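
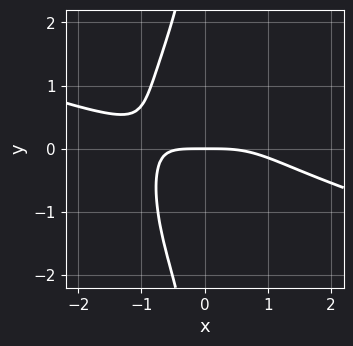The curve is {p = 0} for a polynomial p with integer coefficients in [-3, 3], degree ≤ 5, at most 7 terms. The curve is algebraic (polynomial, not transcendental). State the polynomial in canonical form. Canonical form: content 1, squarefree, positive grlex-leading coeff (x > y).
1. deg p = 4. The shape is more complex than any degree-3 curve.
2. From the axis intercepts and sections: it crosses the y-axis at the gridline y = 0; it meets the x-axis at x = 0 (among the integer gridlines).
3. Fitting integer coefficients to these (and the overall shape) gives p.

x^4 + 3*x^3*y + x*y^3 + x*y + 3*y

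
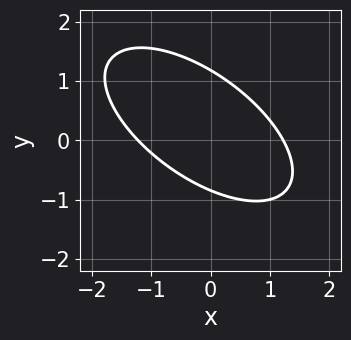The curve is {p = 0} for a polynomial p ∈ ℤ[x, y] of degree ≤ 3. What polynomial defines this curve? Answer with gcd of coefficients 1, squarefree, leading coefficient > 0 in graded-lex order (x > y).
2*x^2 + 3*x*y + 3*y^2 - y - 3

First, deg p = 2.
Finally, putting this together gives p.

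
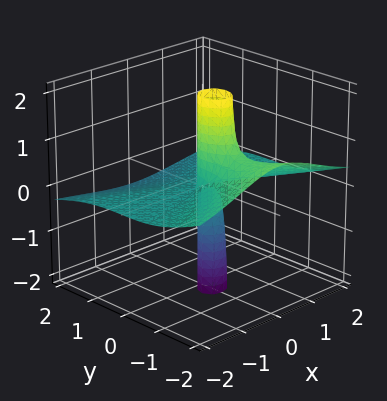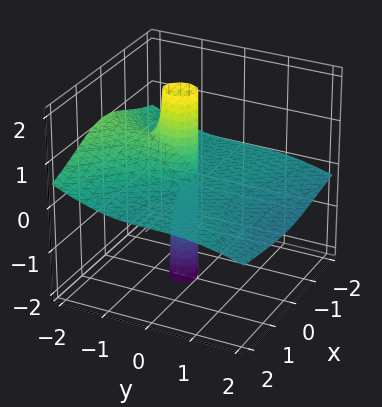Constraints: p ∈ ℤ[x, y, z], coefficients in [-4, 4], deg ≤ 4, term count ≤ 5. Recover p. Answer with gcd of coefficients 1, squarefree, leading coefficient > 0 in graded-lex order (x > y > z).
3*x^2*z + y^3 + 3*y^2*z + 2*y*z

(a) I count 2 distinct pieces. They look like related sheets of one shape, so recover p as a whole.
(b) deg p = 3. No degree-2 surface has this shape.
(c) Checking where it meets the axes: the visible x-axis segment lies entirely on the surface; it meets the y-axis at y = 0 (among the integer gridlines).
(d) The integer polynomial consistent with all of this is the stated p. Check: (0, 0, -2) on the z-axis lies on the surface, and p(0, 0, -2) = 0. ✓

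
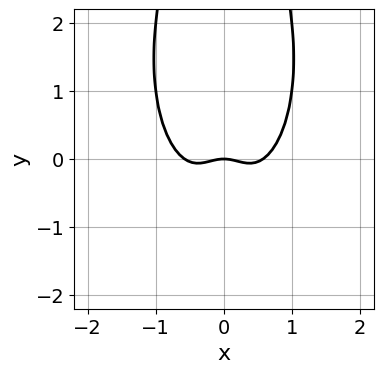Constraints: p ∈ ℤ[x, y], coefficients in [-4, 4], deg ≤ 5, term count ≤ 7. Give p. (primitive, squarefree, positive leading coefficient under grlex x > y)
3*x^4 + x^2*y^2 - 2*x^2*y - x^2 - y

1. Degree: a generic line meets the curve in up to 4 points, so deg p = 4.
2. Symmetries: it's symmetric under x → −x, forcing even powers of x.
3. Reading off the gridlines: it meets the x-axis at x = 0 (among the integer gridlines); it meets the y-axis at y = 0 (among the integer gridlines).
4. These observations pin down the coefficients.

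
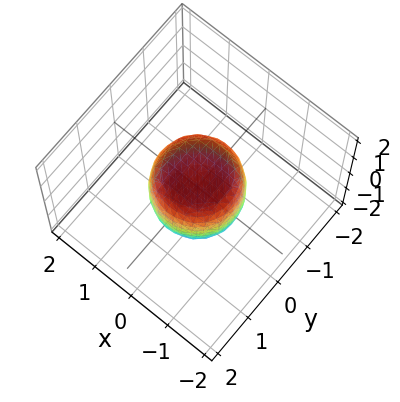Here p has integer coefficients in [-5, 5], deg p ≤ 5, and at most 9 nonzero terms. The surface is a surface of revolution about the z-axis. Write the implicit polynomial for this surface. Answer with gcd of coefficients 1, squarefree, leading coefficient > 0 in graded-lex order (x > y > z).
(a) deg p = 4. No degree-3 surface has this shape.
(b) Symmetry: the z-axis is an axis of rotation, so x and y enter only as x² + y².
(c) From the axis intercepts and sections: among the integer gridlines, it crosses the z-axis at z ∈ {-1, 1}; among the integer gridlines, it crosses the x-axis at x ∈ {-1, 1}.
(d) Solving for integer coefficients yields p as stated. Check: (0, 1, 0) on the y-axis lies on the surface, and p(0, 1, 0) = 0. ✓

2*x^4 + 4*x^2*y^2 + 2*y^4 - x^2 - y^2 + z^2 - 1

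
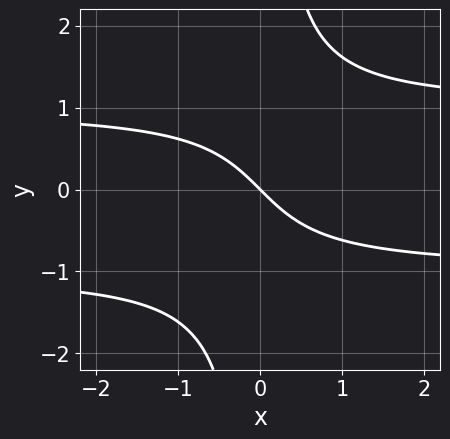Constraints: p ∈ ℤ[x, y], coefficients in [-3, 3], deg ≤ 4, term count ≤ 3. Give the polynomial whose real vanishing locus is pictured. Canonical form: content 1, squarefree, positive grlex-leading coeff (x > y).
First, the degree is 3 — the shape is more complex than any degree-2 curve.
Then, reading off the gridlines: it meets the y-axis at y = 0 (among the integer gridlines); it meets the x-axis at x = 0 (among the integer gridlines).
Finally, putting this together gives p.

x*y^2 - x - y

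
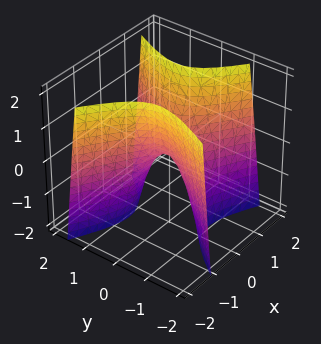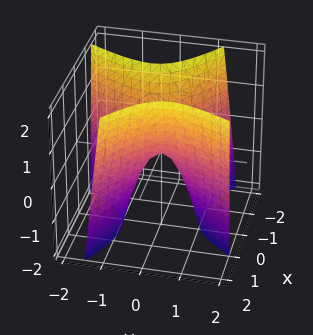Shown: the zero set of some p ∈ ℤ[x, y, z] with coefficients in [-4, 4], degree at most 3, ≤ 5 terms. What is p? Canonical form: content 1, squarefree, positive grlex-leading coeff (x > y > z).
(a) deg p = 2.
(b) From the axis intercepts and sections: it meets the y-axis at y = 0 (among the integer gridlines); it crosses the x-axis at the gridline x = 0; one z-axis crossing is at z = 0.
(c) Putting this together gives p.

2*x^2 + 2*x*y - 2*y^2 - z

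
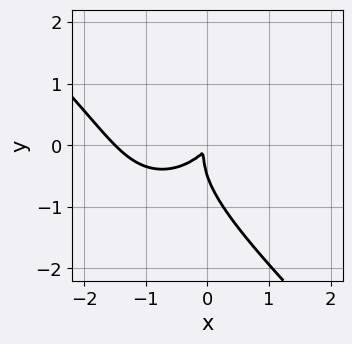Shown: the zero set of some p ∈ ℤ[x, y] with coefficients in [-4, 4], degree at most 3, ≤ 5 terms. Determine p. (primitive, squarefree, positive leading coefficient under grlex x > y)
1. The degree is 3 — a generic line meets the curve in up to 3 points.
2. Putting this together gives p.

2*x^3 + 2*y^3 + 3*x^2 - 3*x*y + y^2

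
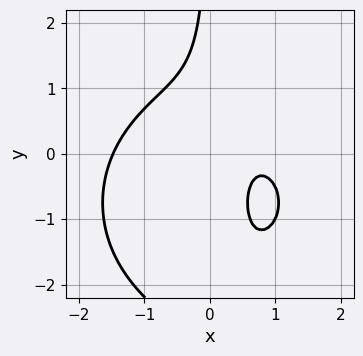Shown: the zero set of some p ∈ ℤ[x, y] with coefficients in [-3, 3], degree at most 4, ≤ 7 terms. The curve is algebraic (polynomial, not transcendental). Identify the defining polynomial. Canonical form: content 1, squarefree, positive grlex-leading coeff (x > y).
First, degree: no degree-2 curve has this shape, so deg p = 3.
Next, checking where it meets the axes: no y-intercept at any integer in the box.
Finally, matching integer coefficients to the picture gives p.

2*x^3 + 2*x*y^2 + 3*x*y - 3*x + 2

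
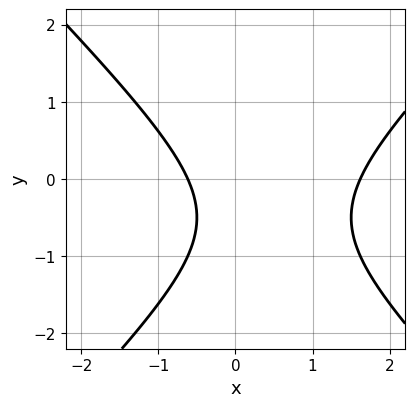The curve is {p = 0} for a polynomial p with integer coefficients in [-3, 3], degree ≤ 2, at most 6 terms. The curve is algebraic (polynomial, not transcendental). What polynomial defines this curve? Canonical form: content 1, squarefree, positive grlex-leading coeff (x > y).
1. deg p = 2. No degree-1 curve has this shape.
2. Observable constraints: no y-intercept at any integer in the box.
3. Together with the visible shape, these determine p as stated.

x^2 - y^2 - x - y - 1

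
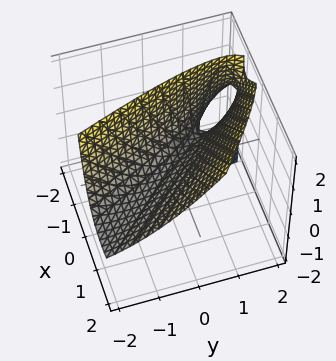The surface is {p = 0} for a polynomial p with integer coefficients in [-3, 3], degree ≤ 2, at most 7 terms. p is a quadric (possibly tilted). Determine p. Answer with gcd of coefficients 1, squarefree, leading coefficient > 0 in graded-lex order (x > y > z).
(a) The degree is 2 — no degree-1 surface has this shape.
(b) Reading off the gridlines: it crosses the y-axis at the gridline y = 0; one z-axis crossing is at z = 0; one x-axis crossing is at x = 0.
(c) Solving for integer coefficients yields p as stated.

2*x^2 + 3*x*y - 2*x*z + y^2 - 2*z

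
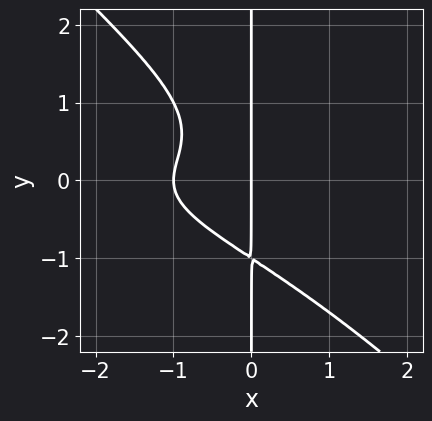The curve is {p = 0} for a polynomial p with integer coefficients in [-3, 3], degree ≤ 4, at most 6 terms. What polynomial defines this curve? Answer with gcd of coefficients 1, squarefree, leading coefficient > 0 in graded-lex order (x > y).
x^2*y^2 + x*y^3 + x^2 + x

deg p = 4. No degree-3 curve has this shape.
Checking where it meets the axes: among the integer gridlines, it crosses the x-axis at x ∈ {-1, 0}; the visible y-axis segment lies entirely on the curve.
These observations pin down the coefficients.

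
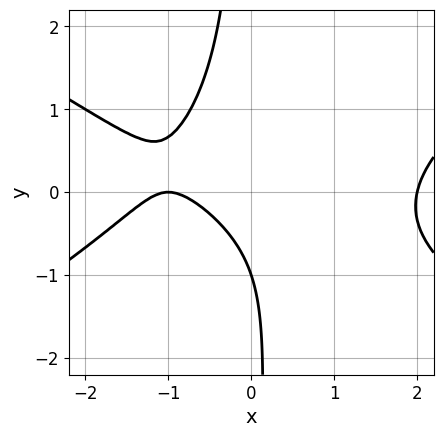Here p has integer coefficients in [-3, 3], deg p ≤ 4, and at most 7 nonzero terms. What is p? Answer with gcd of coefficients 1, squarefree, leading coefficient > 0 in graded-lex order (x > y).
x^3 - 3*x*y^2 - 3*x - 2*y - 2

(a) Degree: no degree-2 curve has this shape, so deg p = 3.
(b) From the axis intercepts and sections: it crosses the y-axis at the gridline y = -1; the x-axis gridline crossings are at x ∈ {-1, 2}.
(c) Putting this together gives p.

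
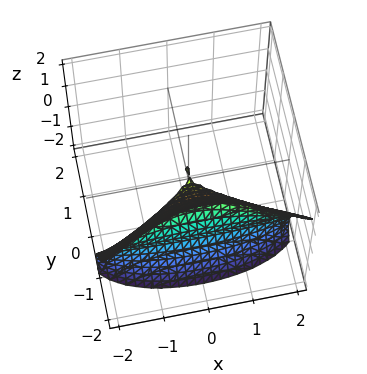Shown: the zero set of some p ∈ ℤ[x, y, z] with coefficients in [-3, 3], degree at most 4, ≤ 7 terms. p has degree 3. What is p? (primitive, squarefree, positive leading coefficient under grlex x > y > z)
2*x^2*z + 3*y^3 + 2*x^2 - y^2 + 3*z^2

(a) Degree: a generic line meets the surface in up to 3 points, so deg p = 3.
(b) From the axis intercepts and sections: one x-axis crossing is at x = 0; it crosses the y-axis at the gridline y = 0.
(c) Matching integer coefficients to the picture gives p.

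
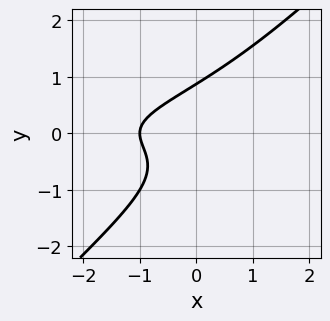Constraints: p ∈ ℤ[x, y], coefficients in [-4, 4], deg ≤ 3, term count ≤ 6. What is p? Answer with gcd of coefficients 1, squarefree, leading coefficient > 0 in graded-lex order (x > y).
3*x*y^2 - 3*y^3 + 2*x + 2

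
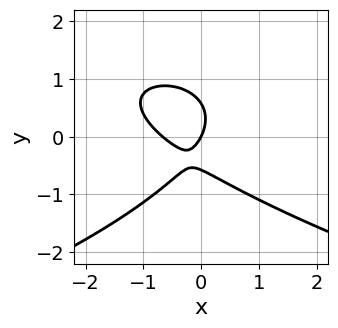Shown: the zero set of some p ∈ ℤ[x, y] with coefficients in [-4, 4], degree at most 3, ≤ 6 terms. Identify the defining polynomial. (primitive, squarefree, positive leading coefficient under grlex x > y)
3*y^3 + 3*x^2 + 2*x*y + 2*x - y

(a) deg p = 3.
(b) From the visible intercepts: one x-axis crossing is at x = 0; one y-axis crossing is at y = 0.
(c) These observations pin down the coefficients.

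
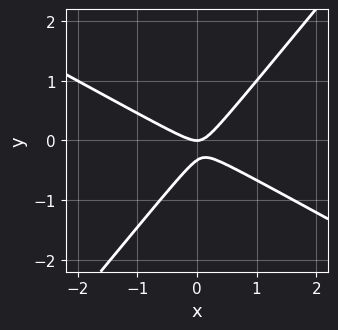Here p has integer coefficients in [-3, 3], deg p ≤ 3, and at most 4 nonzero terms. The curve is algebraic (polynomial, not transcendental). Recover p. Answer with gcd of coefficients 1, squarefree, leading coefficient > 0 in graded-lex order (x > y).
2*x^2 + 2*x*y - 3*y^2 - y

1. Degree: no degree-1 curve has this shape, so deg p = 2.
2. Reading off the gridlines: it meets the y-axis at y = 0 (among the integer gridlines); it crosses the x-axis at the gridline x = 0.
3. Solving for integer coefficients yields p as stated.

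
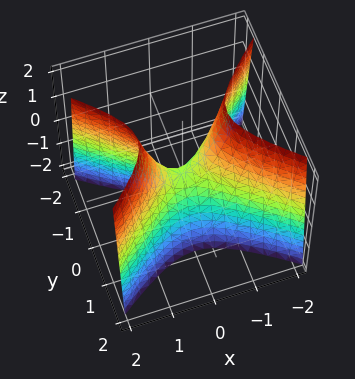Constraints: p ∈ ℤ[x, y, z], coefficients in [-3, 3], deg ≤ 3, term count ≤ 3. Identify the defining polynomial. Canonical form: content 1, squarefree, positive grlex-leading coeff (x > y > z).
2*x^2 - 3*y^2 - z

(a) The degree is 2 — a saddle surface; a quadric.
(b) Symmetries: mirror symmetry x ↦ −x ⇒ only even powers of x; mirror symmetry y ↦ −y ⇒ only even powers of y.
(c) Checking where it meets the axes: it crosses the x-axis at the gridline x = 0; it crosses the z-axis at the gridline z = 0; it crosses the y-axis at the gridline y = 0.
(d) These observations pin down the coefficients.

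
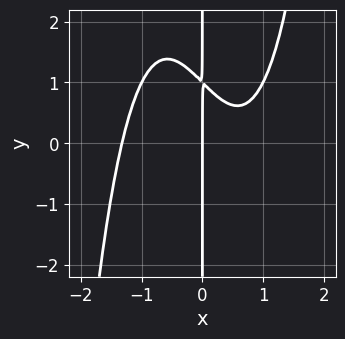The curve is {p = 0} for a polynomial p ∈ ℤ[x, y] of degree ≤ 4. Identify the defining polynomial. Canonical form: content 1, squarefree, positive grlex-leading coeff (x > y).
x^4 - x^2 - x*y + x

1. The degree is 4 — a generic line meets the curve in up to 4 points.
2. From the axis intercepts and sections: every point of the y-axis in the box is on the curve; it meets the x-axis at x = 0 (among the integer gridlines).
3. Solving for integer coefficients yields p as stated.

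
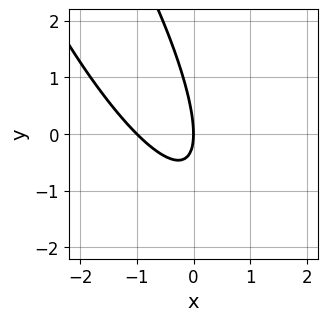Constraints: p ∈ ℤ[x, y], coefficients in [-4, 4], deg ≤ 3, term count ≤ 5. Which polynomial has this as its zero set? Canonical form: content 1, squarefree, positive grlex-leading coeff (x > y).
3*x^2 + 3*x*y + y^2 + 3*x

(a) deg p = 2. No degree-1 curve has this shape.
(b) From the visible intercepts: the x-axis gridline crossings are at x ∈ {-1, 0}; it meets the y-axis at y = 0 (among the integer gridlines).
(c) Solving for integer coefficients yields p as stated.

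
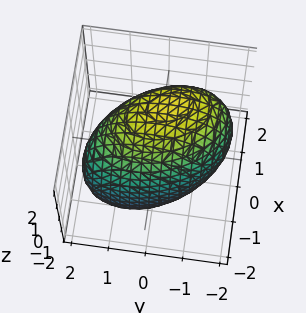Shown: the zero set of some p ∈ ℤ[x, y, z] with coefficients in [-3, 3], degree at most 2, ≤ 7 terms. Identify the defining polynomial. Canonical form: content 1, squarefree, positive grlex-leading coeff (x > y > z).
Degree: a generic line meets the surface in up to 2 points, so deg p = 2.
Putting this together gives p.

2*x^2 + x*y - x*z + y^2 + z^2 - 3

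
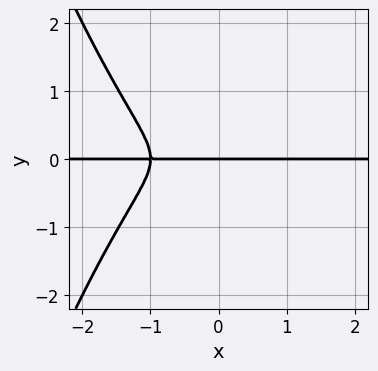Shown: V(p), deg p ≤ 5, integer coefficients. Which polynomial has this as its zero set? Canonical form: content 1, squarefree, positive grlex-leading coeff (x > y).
(a) Degree: a generic line meets the curve in up to 4 points, so deg p = 4.
(b) From the axis intercepts and sections: one y-axis crossing is at y = 0; every point of the x-axis in the box is on the curve.
(c) The integer polynomial consistent with all of this is the stated p.

x^3*y + x^2*y + y^3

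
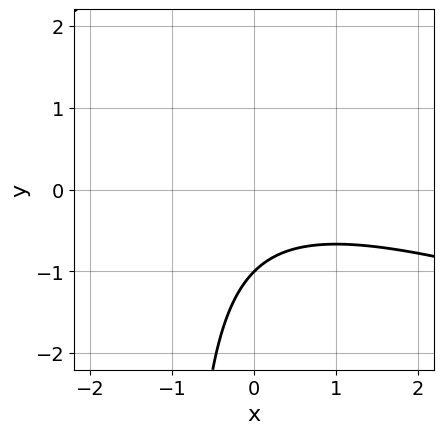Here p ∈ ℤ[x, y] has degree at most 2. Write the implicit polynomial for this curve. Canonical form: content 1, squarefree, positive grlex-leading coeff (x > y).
Degree: a generic line meets the curve in up to 2 points, so deg p = 2.
Reading off the gridlines: it crosses the y-axis at the gridline y = -1; no x-intercept at any integer in the box.
These observations pin down the coefficients.

x^2 + 3*x*y + 3*y + 3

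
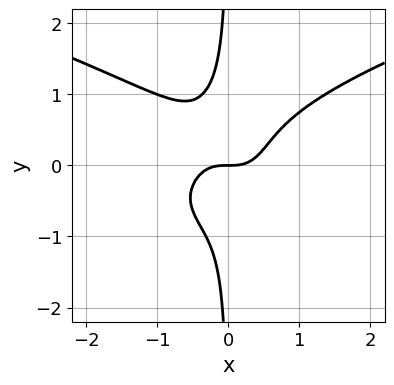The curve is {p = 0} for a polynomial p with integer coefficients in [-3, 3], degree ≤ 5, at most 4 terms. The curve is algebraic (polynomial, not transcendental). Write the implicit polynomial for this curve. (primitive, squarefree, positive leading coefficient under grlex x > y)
3*x*y^3 - 2*x^3 + y

(a) deg p = 4. A generic line meets the curve in up to 4 points.
(b) Reading off the gridlines: it meets the y-axis at y = 0 (among the integer gridlines); it crosses the x-axis at the gridline x = 0.
(c) Together with the visible shape, these determine p as stated.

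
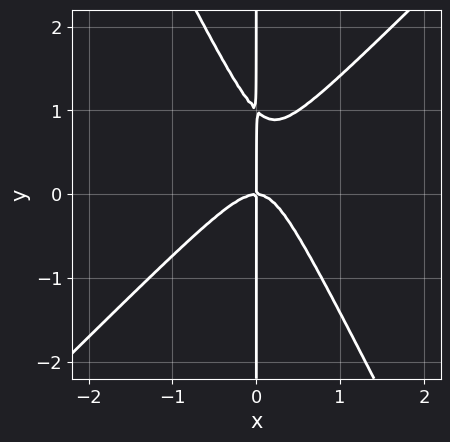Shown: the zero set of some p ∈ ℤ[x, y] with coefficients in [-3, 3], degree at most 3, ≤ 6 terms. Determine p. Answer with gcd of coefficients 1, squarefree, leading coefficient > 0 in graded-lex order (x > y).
1. Degree: the shape is more complex than any degree-2 curve, so deg p = 3.
2. Checking where it meets the axes: it meets the x-axis at x = 0 (among the integer gridlines); the visible y-axis segment lies entirely on the curve.
3. Putting this together gives p.

2*x^3 - x^2*y - x*y^2 + x*y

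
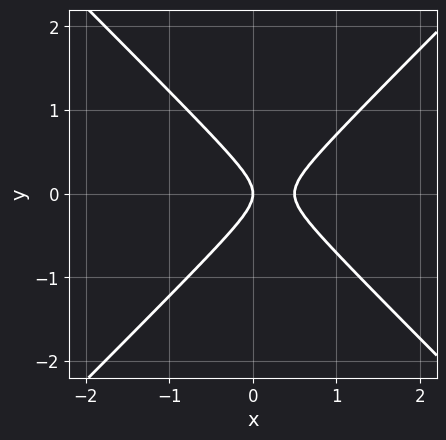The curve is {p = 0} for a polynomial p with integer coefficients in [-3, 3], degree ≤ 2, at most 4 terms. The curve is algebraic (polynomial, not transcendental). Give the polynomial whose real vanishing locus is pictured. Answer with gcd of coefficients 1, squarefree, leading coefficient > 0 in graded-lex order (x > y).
2*x^2 - 2*y^2 - x

First, deg p = 2. The shape is more complex than any degree-1 curve.
Next, symmetries: mirror symmetry y ↦ −y ⇒ only even powers of y.
Then, from the axis intercepts and sections: it meets the x-axis at x = 0 (among the integer gridlines); one y-axis crossing is at y = 0.
Finally, matching integer coefficients to the picture gives p.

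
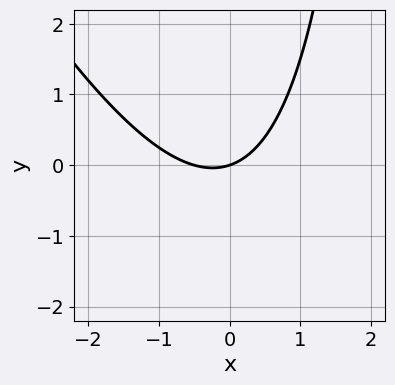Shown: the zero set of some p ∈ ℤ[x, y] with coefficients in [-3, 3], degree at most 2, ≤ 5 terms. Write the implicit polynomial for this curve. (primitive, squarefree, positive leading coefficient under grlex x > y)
2*x^2 + x*y + x - 3*y

Degree: a generic line meets the curve in up to 2 points, so deg p = 2.
From the axis intercepts and sections: one y-axis crossing is at y = 0; it meets the x-axis at x = 0 (among the integer gridlines).
Solving for integer coefficients yields p as stated.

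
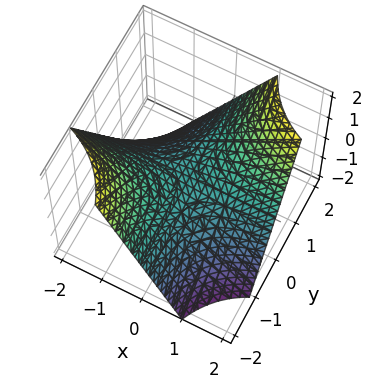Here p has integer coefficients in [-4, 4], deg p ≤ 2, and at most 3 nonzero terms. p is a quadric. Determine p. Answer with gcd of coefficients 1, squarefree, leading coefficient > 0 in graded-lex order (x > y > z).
x*y - z

First, the degree is 2 — a saddle surface; a quadric.
Then, against the integer gridlines: every point of the y-axis in the box is on the surface; it crosses the z-axis at the gridline z = 0; every point of the x-axis in the box is on the surface.
Finally, solving for integer coefficients yields p as stated.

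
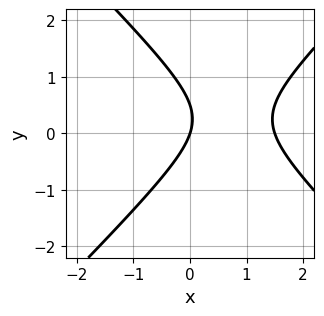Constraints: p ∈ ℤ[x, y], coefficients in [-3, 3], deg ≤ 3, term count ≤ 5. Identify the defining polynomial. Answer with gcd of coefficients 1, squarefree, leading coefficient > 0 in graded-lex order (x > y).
2*x^2 - 2*y^2 - 3*x + y

First, deg p = 2. The shape is more complex than any degree-1 curve.
Next, reading off the gridlines: it meets the y-axis at y = 0 (among the integer gridlines); one x-axis crossing is at x = 0.
Finally, assembling these constraints gives the stated polynomial.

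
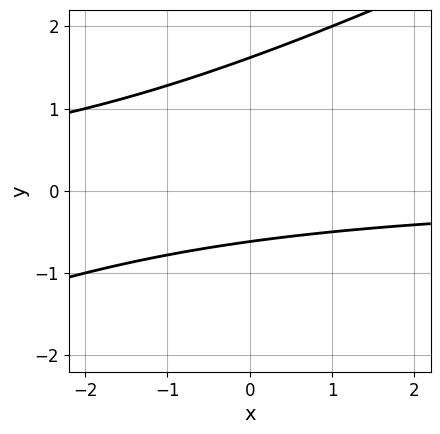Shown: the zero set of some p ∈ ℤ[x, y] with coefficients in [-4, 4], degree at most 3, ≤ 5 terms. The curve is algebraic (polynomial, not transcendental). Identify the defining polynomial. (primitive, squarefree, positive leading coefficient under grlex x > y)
x*y - 2*y^2 + 2*y + 2

First, the degree is 2 — no degree-1 curve has this shape.
Then, from the axis intercepts and sections: the curve avoids every integer x-axis point in the box.
Finally, the integer polynomial consistent with all of this is the stated p.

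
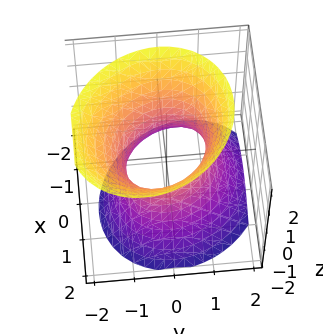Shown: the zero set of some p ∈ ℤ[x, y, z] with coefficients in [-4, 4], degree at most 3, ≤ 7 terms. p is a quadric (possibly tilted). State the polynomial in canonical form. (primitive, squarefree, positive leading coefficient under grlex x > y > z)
(a) The degree is 2 — the shape is more complex than any degree-1 surface.
(b) From the visible intercepts: among the integer gridlines, it crosses the y-axis at y ∈ {-1, 1}; the x-axis gridline crossings are at x ∈ {-1, 1}.
(c) The integer polynomial consistent with all of this is the stated p.

3*x^2 + x*y + 3*y^2 + y*z - 2*z^2 - 3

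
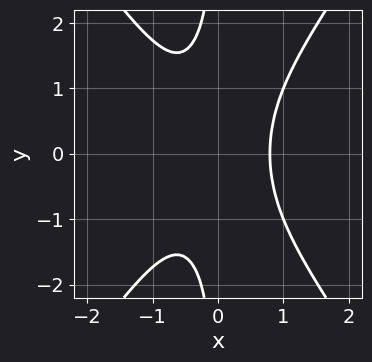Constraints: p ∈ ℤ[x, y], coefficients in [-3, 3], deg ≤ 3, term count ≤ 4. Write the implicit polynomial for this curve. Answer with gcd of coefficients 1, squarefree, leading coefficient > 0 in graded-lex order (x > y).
2*x^3 - x*y^2 - 1

(a) deg p = 3. No degree-2 curve has this shape.
(b) Symmetries: it's symmetric under y → −y, forcing even powers of y.
(c) From the axis intercepts and sections: it misses every integer gridline on the y-axis.
(d) Putting this together gives p.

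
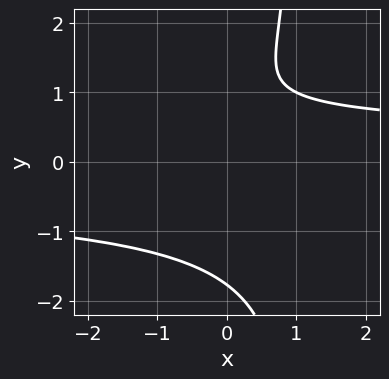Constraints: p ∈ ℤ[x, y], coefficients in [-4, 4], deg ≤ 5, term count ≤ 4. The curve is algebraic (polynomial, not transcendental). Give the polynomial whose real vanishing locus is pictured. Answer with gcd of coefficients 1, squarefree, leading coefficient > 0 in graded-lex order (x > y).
deg p = 4. No degree-3 curve has this shape.
Checking where it meets the axes: the curve avoids every integer x-axis point in the box.
Matching integer coefficients to the picture gives p.

x*y^3 - y^3 + 2*y - 2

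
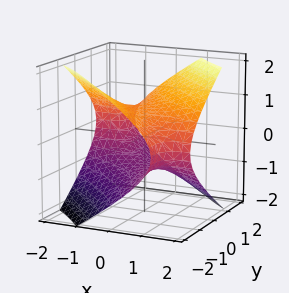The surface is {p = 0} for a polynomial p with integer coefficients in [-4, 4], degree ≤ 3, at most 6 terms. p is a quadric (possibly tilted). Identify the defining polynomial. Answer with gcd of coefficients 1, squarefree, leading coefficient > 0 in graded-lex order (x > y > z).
(a) deg p = 2. No degree-1 surface has this shape.
(b) Reading off the gridlines: no x-intercept at any integer in the box; the surface avoids every integer y-axis point in the box.
(c) Assembling these constraints gives the stated polynomial.

x^2 + 3*x*y + y^2 - 3*z^2 + 2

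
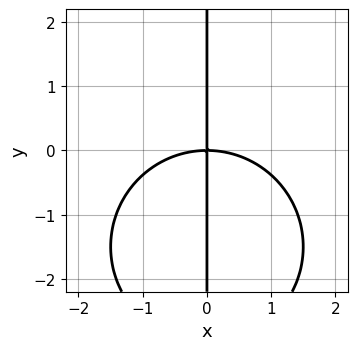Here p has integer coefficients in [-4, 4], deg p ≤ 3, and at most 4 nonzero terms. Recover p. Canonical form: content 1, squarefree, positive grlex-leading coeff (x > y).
First, the degree is 3 — a generic line meets the curve in up to 3 points.
Next, from the visible intercepts: the visible y-axis segment lies entirely on the curve; one x-axis crossing is at x = 0.
Finally, assembling these constraints gives the stated polynomial.

x^3 + x*y^2 + 3*x*y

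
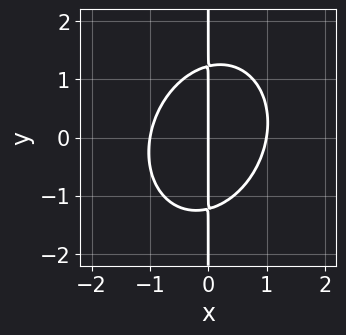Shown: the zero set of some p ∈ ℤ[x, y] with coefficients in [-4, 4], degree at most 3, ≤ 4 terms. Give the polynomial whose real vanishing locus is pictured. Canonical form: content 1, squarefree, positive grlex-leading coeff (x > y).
3*x^3 - x^2*y + 2*x*y^2 - 3*x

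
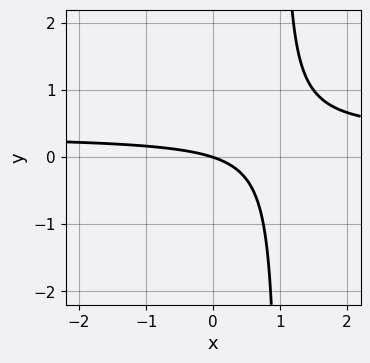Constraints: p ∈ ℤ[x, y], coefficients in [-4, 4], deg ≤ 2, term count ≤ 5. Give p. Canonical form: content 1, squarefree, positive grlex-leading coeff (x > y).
Degree: a generic line meets the curve in up to 2 points, so deg p = 2.
Reading off the gridlines: it crosses the y-axis at the gridline y = 0; it crosses the x-axis at the gridline x = 0.
Fitting integer coefficients to these (and the overall shape) gives p.

3*x*y - x - 3*y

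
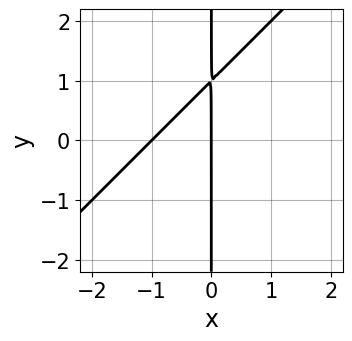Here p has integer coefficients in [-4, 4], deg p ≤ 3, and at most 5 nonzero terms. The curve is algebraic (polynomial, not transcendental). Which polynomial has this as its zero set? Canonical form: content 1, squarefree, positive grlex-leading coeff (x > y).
x^2 - x*y + x

(a) The degree is 2 — the shape is more complex than any degree-1 curve.
(b) Reading off the gridlines: among the integer gridlines, it crosses the x-axis at x ∈ {-1, 0}; the visible y-axis segment lies entirely on the curve.
(c) Matching integer coefficients to the picture gives p.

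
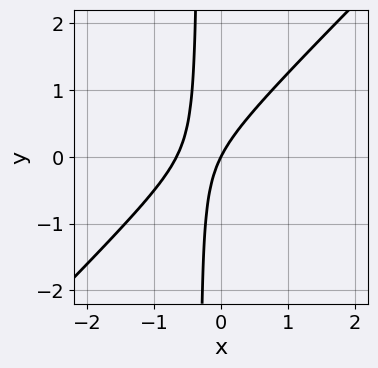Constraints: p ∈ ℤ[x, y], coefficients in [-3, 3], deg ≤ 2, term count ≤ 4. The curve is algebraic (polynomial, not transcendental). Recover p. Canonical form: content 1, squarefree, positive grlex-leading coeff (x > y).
3*x^2 - 3*x*y + 2*x - y

Degree: no degree-1 curve has this shape, so deg p = 2.
Observable constraints: one y-axis crossing is at y = 0; one x-axis crossing is at x = 0.
These observations pin down the coefficients.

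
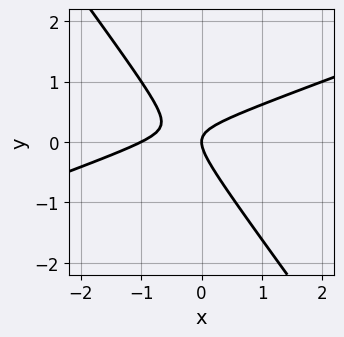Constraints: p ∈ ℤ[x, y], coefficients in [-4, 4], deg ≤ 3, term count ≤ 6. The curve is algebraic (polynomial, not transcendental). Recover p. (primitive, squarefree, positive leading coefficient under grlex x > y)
1. deg p = 2. The shape is more complex than any degree-1 curve.
2. From the visible intercepts: among the integer gridlines, it crosses the x-axis at x ∈ {-1, 0}; it meets the y-axis at y = 0 (among the integer gridlines).
3. These observations pin down the coefficients.

x^2 - 2*x*y - 2*y^2 + x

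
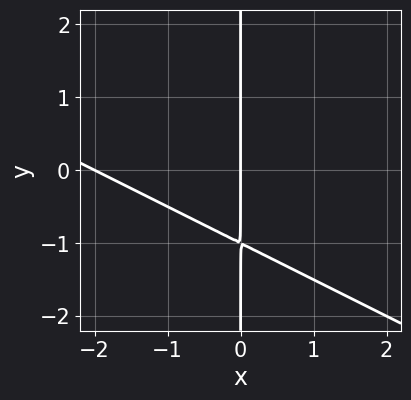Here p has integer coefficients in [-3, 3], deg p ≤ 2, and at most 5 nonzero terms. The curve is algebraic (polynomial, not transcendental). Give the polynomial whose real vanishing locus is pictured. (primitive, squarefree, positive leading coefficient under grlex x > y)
x^2 + 2*x*y + 2*x

(a) Degree: no degree-1 curve has this shape, so deg p = 2.
(b) Checking where it meets the axes: every point of the y-axis in the box is on the curve; the x-axis gridline crossings are at x ∈ {-2, 0}.
(c) Putting this together gives p.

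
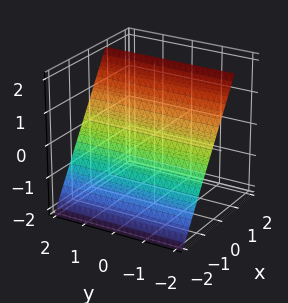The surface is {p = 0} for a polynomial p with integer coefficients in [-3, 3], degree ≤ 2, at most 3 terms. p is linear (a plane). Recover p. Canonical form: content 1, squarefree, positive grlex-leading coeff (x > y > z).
3*x - 2*z + 2

deg p = 1. Every cross-section is a straight line — this is a plane.
From the visible intercepts: it misses every integer gridline on the y-axis; it crosses the z-axis at the gridline z = 1.
Putting this together gives p.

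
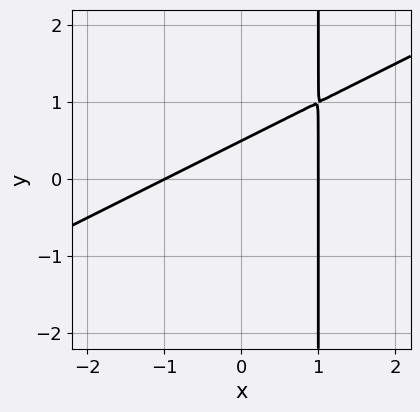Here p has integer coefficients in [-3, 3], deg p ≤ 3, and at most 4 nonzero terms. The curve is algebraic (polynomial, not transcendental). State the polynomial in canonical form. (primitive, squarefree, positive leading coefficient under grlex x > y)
deg p = 2.
Observable constraints: among the integer gridlines, it crosses the x-axis at x ∈ {-1, 1}.
Solving for integer coefficients yields p as stated.

x^2 - 2*x*y + 2*y - 1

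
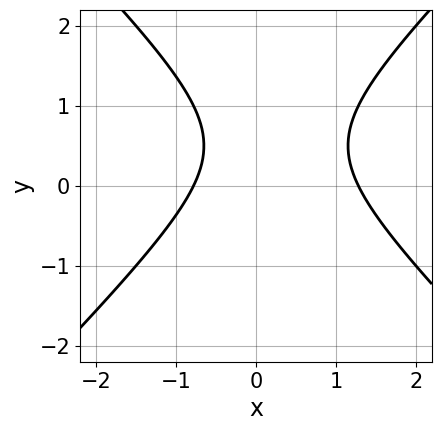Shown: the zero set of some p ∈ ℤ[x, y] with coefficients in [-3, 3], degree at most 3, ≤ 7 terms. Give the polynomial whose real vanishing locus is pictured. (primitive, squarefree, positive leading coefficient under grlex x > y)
2*x^2 - 2*y^2 - x + 2*y - 2

First, degree: no degree-1 curve has this shape, so deg p = 2.
Then, from the axis intercepts and sections: the curve avoids every integer y-axis point in the box.
Finally, solving for integer coefficients yields p as stated.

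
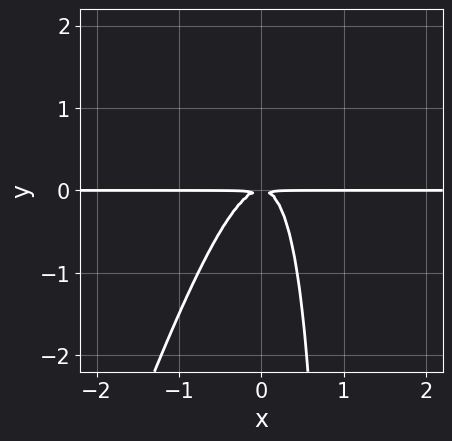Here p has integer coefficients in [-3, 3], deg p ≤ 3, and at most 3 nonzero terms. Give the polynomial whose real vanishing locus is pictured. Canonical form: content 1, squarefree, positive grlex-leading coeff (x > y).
3*x^2*y - x*y^2 + y^2

(a) deg p = 3.
(b) From the axis intercepts and sections: the visible x-axis segment lies entirely on the curve.
(c) Assembling these constraints gives the stated polynomial.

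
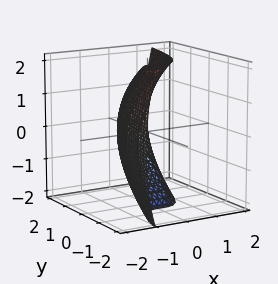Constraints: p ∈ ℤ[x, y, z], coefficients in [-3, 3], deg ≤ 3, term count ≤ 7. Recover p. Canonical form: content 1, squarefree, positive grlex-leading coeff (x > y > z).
deg p = 3. No degree-2 surface has this shape.
From the axis intercepts and sections: it meets the y-axis at y = 1 (among the integer gridlines).
Together with the visible shape, these determine p as stated.

3*x^3 - x^2 - z^2 - 3*y + 3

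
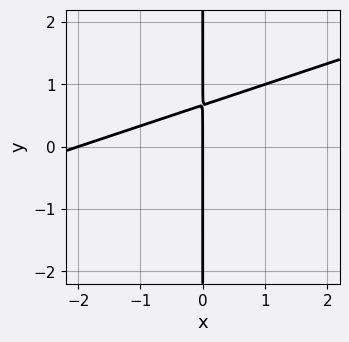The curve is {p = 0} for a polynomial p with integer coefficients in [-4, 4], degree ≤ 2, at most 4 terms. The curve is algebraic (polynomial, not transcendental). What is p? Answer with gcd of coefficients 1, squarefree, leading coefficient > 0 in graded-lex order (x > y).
x^2 - 3*x*y + 2*x

First, deg p = 2. No degree-1 curve has this shape.
Then, against the integer gridlines: every point of the y-axis in the box is on the curve; the x-axis gridline crossings are at x ∈ {-2, 0}.
Finally, the integer polynomial consistent with all of this is the stated p.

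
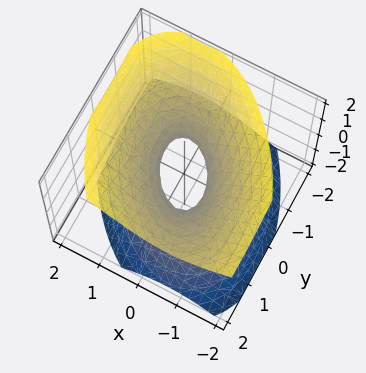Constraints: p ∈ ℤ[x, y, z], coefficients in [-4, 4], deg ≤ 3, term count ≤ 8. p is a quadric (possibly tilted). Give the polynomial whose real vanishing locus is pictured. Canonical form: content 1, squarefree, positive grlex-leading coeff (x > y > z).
Degree: a generic line meets the surface in up to 2 points, so deg p = 2.
From the visible intercepts: it misses every integer gridline on the z-axis.
Fitting integer coefficients to these (and the overall shape) gives p.

3*x^2 + 2*x*y + 2*y^2 - y*z - 3*z^2 - 1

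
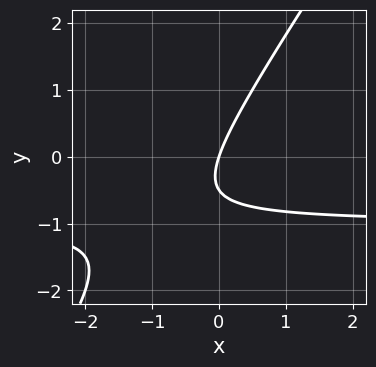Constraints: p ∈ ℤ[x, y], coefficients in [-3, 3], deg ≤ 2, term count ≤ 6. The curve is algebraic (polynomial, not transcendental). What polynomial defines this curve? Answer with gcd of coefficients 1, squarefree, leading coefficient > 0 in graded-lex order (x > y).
3*x*y - 2*y^2 + 3*x - y

1. deg p = 2. A generic line meets the curve in up to 2 points.
2. From the axis intercepts and sections: it meets the x-axis at x = 0 (among the integer gridlines); one y-axis crossing is at y = 0.
3. These observations pin down the coefficients.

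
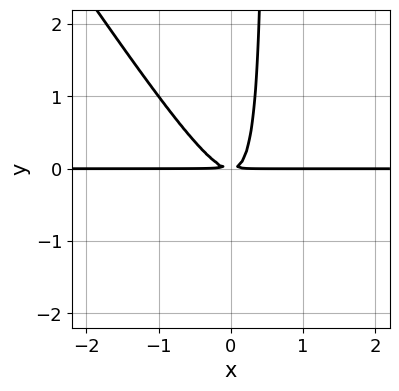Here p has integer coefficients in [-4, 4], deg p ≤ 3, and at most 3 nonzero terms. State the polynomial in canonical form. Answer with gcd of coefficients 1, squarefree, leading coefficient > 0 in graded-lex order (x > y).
(a) Degree: no degree-2 curve has this shape, so deg p = 3.
(b) Observable constraints: every point of the x-axis in the box is on the curve.
(c) Putting this together gives p.

3*x^2*y + 2*x*y^2 - y^2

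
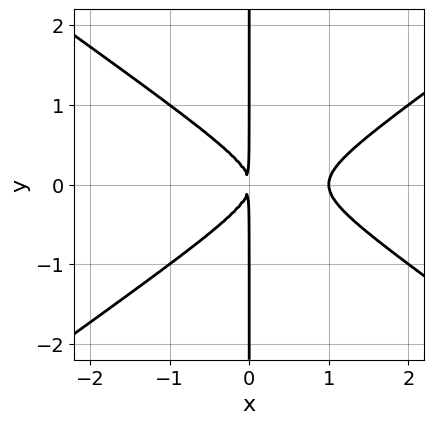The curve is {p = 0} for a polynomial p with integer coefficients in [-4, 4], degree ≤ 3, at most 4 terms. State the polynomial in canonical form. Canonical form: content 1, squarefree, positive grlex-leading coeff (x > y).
x^3 - 2*x*y^2 - x^2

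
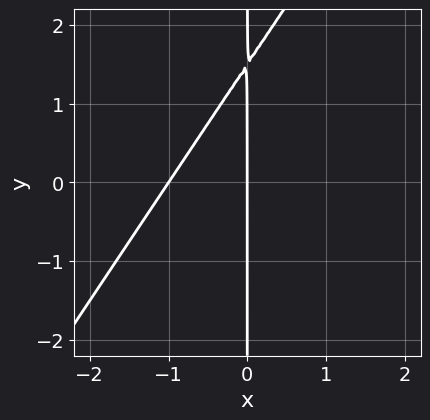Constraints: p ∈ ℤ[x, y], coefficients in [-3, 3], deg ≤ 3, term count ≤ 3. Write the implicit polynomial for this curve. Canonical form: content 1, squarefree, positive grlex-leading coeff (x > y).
3*x^2 - 2*x*y + 3*x

Degree: a generic line meets the curve in up to 2 points, so deg p = 2.
Observable constraints: the visible y-axis segment lies entirely on the curve; the x-axis gridline crossings are at x ∈ {-1, 0}.
These observations pin down the coefficients.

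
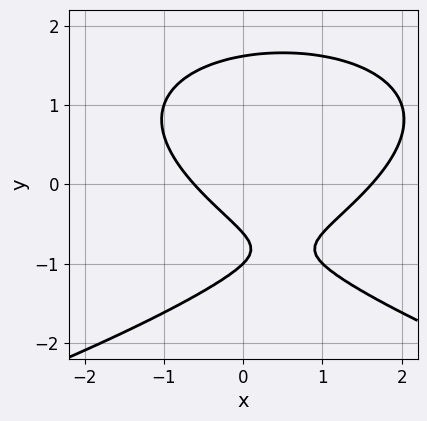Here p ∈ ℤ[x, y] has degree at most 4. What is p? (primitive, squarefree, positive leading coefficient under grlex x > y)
The degree is 3 — a generic line meets the curve in up to 3 points.
From the axis intercepts and sections: one y-axis crossing is at y = -1.
These observations pin down the coefficients.

y^3 + x^2 - x - 2*y - 1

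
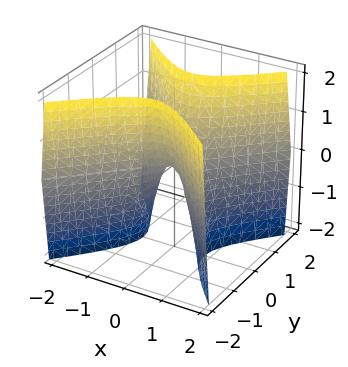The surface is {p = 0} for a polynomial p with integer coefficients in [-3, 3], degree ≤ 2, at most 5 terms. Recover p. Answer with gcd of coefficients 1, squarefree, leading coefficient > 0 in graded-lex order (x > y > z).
3*x^2 - 3*y^2 + z

First, deg p = 2. A hyperbolic paraboloid; a quadric.
Then, symmetries: it's symmetric under x → −x, forcing even powers of x; the y ↦ −y reflection is a symmetry, so y appears only in even powers.
Then, against the integer gridlines: one x-axis crossing is at x = 0; one y-axis crossing is at y = 0; one z-axis crossing is at z = 0.
Finally, solving for integer coefficients yields p as stated.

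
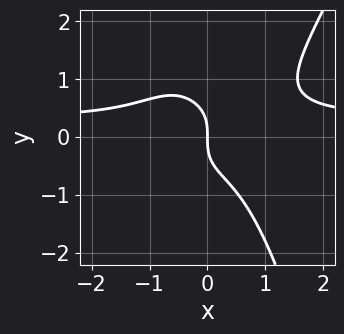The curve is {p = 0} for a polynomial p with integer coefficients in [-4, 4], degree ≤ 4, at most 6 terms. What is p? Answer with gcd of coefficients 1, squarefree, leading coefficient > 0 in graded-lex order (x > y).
3*x^3*y - x^2*y^2 - x^3 - 2*y^3 - 2*x

First, the degree is 4 — no degree-3 curve has this shape.
Next, against the integer gridlines: one x-axis crossing is at x = 0; it crosses the y-axis at the gridline y = 0.
Finally, solving for integer coefficients yields p as stated.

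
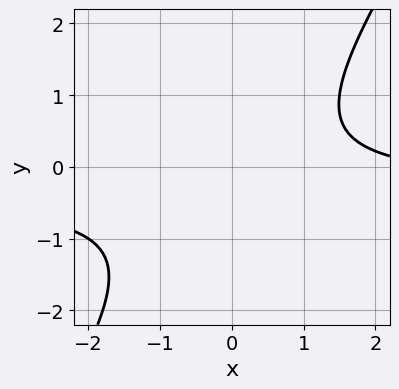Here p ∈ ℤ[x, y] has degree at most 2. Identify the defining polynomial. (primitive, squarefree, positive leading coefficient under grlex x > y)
The degree is 2 — a generic line meets the curve in up to 2 points.
From the axis intercepts and sections: it misses every integer gridline on the x-axis; no y-intercept at any integer in the box.
Fitting integer coefficients to these (and the overall shape) gives p.

3*x*y - 2*y^2 + x - y - 3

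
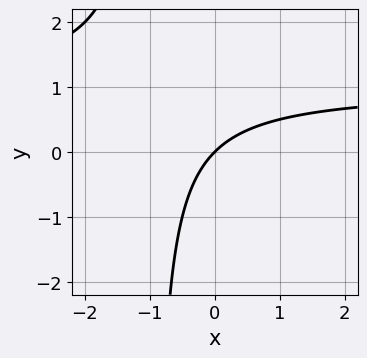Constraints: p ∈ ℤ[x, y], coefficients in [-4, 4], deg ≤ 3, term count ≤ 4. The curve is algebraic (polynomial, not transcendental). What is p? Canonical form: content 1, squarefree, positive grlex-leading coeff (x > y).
x*y - x + y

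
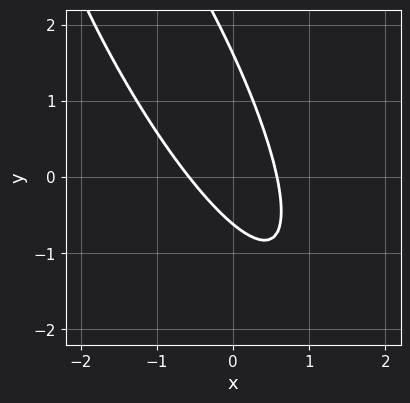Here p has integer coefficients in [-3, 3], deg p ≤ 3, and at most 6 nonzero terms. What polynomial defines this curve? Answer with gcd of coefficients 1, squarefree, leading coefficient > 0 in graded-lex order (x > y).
3*x^2 + 3*x*y + y^2 - y - 1

1. Degree: a generic line meets the curve in up to 2 points, so deg p = 2.
2. Matching integer coefficients to the picture gives p.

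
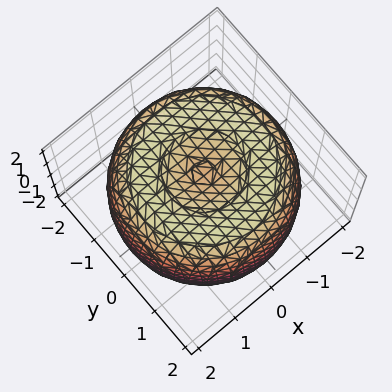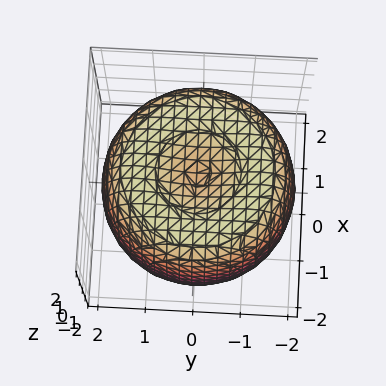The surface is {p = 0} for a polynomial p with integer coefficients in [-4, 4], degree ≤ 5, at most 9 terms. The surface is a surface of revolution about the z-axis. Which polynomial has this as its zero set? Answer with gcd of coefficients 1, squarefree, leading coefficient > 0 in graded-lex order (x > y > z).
(a) The degree is 4 — no degree-3 surface has this shape.
(b) By symmetry, every cross-section ⟂ z is a circle, so x, y appear only via x² + y².
(c) From the visible intercepts: a circular section at z = -1 has radius between 1 and 2.
(d) Fitting integer coefficients to these (and the overall shape) gives p.

x^4 + 2*x^2*y^2 + y^4 - 3*x^2 - 3*y^2 + 2*z^2 - 3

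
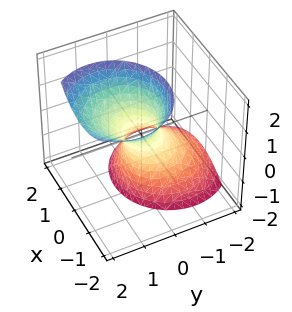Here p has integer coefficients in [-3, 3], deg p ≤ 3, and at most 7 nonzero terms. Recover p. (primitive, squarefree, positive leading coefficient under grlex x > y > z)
3*x^2 + x*z + 3*y^2 - 3*y*z - z^2 - 1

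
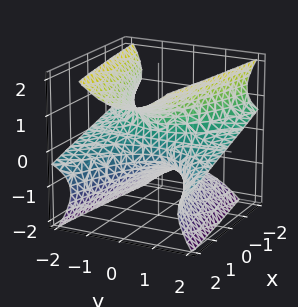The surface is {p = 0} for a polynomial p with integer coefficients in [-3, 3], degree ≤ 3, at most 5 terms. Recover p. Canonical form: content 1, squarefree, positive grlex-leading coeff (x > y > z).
3*y^2*z - 2*z^3 + 3*x

First, the degree is 3 — a generic line meets the surface in up to 3 points.
Then, against the integer gridlines: the visible y-axis segment lies entirely on the surface; it meets the x-axis at x = 0 (among the integer gridlines).
Finally, fitting integer coefficients to these (and the overall shape) gives p.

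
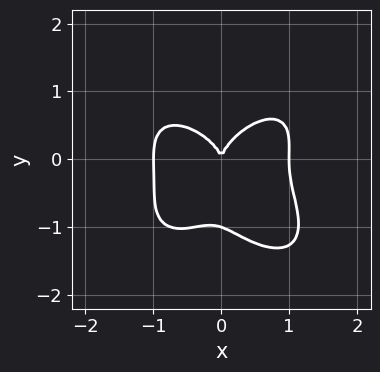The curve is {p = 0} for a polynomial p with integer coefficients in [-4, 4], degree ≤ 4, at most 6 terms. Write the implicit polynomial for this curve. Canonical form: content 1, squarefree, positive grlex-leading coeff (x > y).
First, deg p = 4.
Then, from the axis intercepts and sections: among the integer gridlines, it crosses the y-axis at y ∈ {-1, 0}; among the integer gridlines, it crosses the x-axis at x ∈ {-1, 0, 1}.
Finally, matching integer coefficients to the picture gives p.

3*x^4 + 3*y^4 - x*y^2 + 3*y^3 - 3*x^2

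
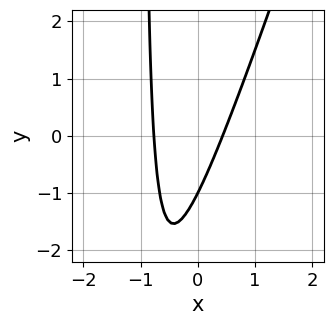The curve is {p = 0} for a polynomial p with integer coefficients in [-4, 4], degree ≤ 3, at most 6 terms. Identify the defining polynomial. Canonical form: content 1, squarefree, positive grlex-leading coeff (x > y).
(a) Degree: no degree-1 curve has this shape, so deg p = 2.
(b) Reading off the gridlines: it meets the y-axis at y = -1 (among the integer gridlines).
(c) Together with the visible shape, these determine p as stated.

3*x^2 - x*y + x - y - 1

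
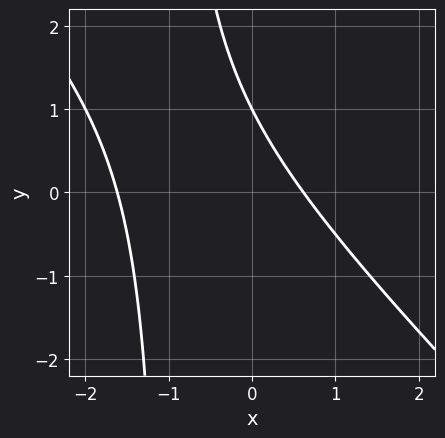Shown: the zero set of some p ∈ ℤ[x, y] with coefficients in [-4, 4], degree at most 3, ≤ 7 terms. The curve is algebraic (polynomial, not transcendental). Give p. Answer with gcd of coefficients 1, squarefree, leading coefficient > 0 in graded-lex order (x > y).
(a) The degree is 2 — no degree-1 curve has this shape.
(b) Checking where it meets the axes: one y-axis crossing is at y = 1.
(c) Assembling these constraints gives the stated polynomial.

x^2 + x*y + x + y - 1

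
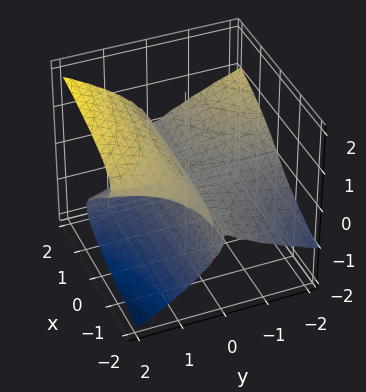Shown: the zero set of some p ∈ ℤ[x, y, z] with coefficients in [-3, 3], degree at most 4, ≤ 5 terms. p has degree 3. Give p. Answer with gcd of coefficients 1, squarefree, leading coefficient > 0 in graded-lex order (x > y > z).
x*y^2 - 3*z^3 + 3*y*z

First, deg p = 3.
Then, from the axis intercepts and sections: every point of the y-axis in the box is on the surface; the visible x-axis segment lies entirely on the surface.
Finally, these observations pin down the coefficients.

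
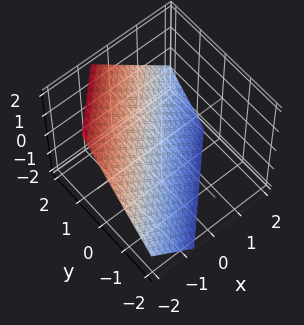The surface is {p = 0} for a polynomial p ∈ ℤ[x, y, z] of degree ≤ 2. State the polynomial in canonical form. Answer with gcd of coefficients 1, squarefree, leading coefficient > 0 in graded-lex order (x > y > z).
3*x - 3*y + 3*z + 2

1. Degree: the surface is flat (a plane), so deg p = 1.
2. Putting this together gives p.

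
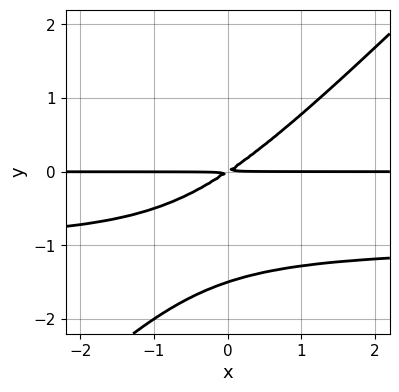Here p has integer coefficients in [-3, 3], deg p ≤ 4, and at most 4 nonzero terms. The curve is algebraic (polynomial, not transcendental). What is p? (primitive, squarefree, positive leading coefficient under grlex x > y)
The degree is 3 — no degree-2 curve has this shape.
Observable constraints: the visible x-axis segment lies entirely on the curve.
Matching integer coefficients to the picture gives p.

2*x*y^2 - 2*y^3 + 2*x*y - 3*y^2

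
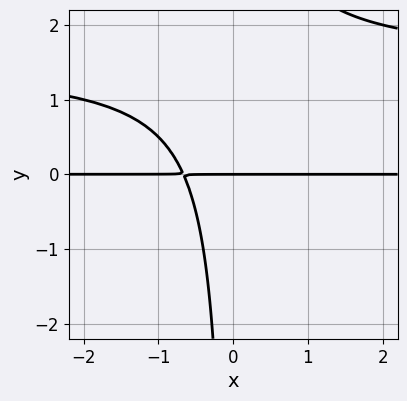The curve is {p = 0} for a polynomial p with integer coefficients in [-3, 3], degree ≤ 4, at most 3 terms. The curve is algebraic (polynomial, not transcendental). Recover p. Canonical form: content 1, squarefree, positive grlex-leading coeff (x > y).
First, the degree is 3 — a generic line meets the curve in up to 3 points.
Then, from the axis intercepts and sections: the visible x-axis segment lies entirely on the curve; one y-axis crossing is at y = 0.
Finally, putting this together gives p.

2*x*y^2 - 3*x*y - 2*y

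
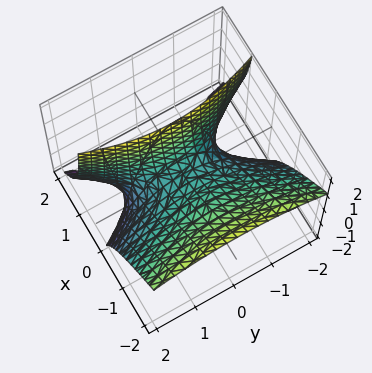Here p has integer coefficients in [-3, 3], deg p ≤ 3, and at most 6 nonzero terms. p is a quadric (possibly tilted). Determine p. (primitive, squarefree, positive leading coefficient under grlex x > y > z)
(a) deg p = 2.
(b) From the visible intercepts: one z-axis crossing is at z = 0; one x-axis crossing is at x = 0; it meets the y-axis at y = 0 (among the integer gridlines).
(c) Fitting integer coefficients to these (and the overall shape) gives p.

3*x^2 + 3*x*z - y^2 - 2*z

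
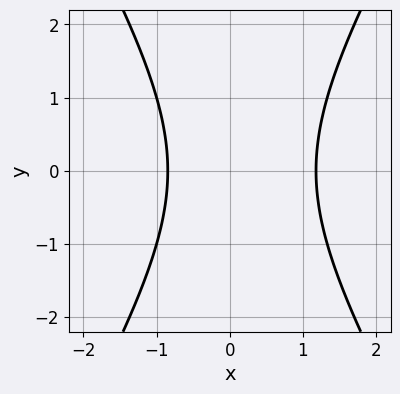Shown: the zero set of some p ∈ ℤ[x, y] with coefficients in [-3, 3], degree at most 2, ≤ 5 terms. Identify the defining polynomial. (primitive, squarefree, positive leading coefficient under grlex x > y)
3*x^2 - y^2 - x - 3

deg p = 2.
Symmetries: it's symmetric under y → −y, forcing even powers of y.
Checking where it meets the axes: the curve avoids every integer y-axis point in the box.
Together with the visible shape, these determine p as stated.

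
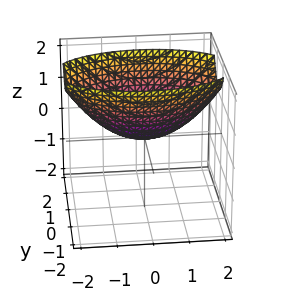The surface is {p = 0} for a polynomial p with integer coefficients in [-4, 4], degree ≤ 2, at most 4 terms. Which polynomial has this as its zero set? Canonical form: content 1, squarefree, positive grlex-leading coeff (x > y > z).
First, deg p = 2. A paraboloid; a quadric.
Then, symmetries: the y ↦ −y reflection is a symmetry, so y appears only in even powers; the x ↦ −x reflection is a symmetry, so x appears only in even powers.
Then, reading off the gridlines: one x-axis crossing is at x = 0; one y-axis crossing is at y = 0.
Finally, these observations pin down the coefficients.

x^2 + 3*y^2 - 3*z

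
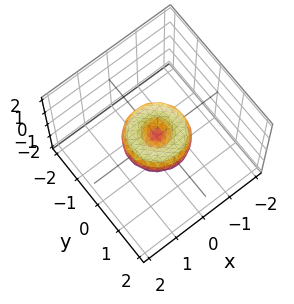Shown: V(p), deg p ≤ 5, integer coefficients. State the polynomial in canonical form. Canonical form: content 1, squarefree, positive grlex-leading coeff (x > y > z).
Degree: the shape is more complex than any degree-3 surface, so deg p = 4.
Symmetries: rotational symmetry about the z-axis ⇒ p depends on x, y only through x² + y².
From the axis intercepts and sections: the x-axis gridline crossings are at x ∈ {-1, 0, 1}; a circular section at z = 0 has radius exactly 1.
Matching integer coefficients to the picture gives p. Check: (0, -1, 0) on the y-axis lies on the surface, and p(0, -1, 0) = 0. ✓

x^4 + 2*x^2*y^2 + y^4 - x^2 - y^2 + z^2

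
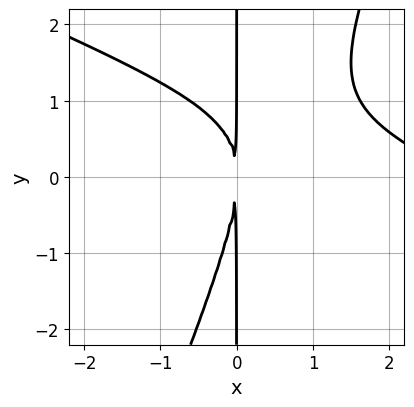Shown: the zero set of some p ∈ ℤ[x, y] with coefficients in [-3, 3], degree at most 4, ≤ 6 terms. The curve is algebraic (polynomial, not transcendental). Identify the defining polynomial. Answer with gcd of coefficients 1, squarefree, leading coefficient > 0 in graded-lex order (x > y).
x^3 + 2*x^2*y - x*y^2 - 3*x^2

Degree: a generic line meets the curve in up to 3 points, so deg p = 3.
From the axis intercepts and sections: the visible y-axis segment lies entirely on the curve.
Putting this together gives p.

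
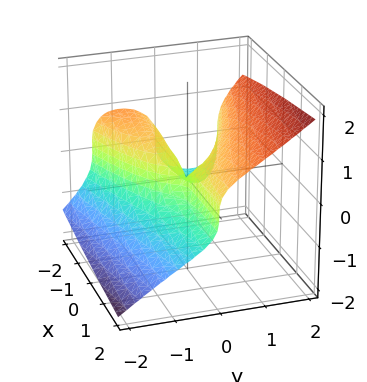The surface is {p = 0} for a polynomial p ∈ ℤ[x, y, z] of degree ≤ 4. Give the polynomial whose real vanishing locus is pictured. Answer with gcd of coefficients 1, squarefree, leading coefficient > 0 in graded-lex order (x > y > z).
Degree: a generic line meets the surface in up to 3 points, so deg p = 3.
Checking where it meets the axes: one y-axis crossing is at y = 0; every point of the x-axis in the box is on the surface; one z-axis crossing is at z = 0.
Fitting integer coefficients to these (and the overall shape) gives p.

y^3 - 2*z^3 + x*y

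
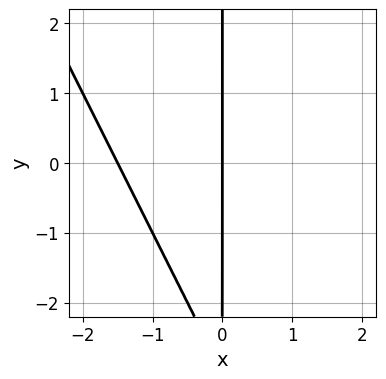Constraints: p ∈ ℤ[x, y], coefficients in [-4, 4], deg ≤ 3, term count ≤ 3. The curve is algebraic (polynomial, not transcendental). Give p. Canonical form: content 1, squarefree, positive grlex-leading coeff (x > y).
First, deg p = 2. The shape is more complex than any degree-1 curve.
Then, observable constraints: the visible y-axis segment lies entirely on the curve; one x-axis crossing is at x = 0.
Finally, together with the visible shape, these determine p as stated.

2*x^2 + x*y + 3*x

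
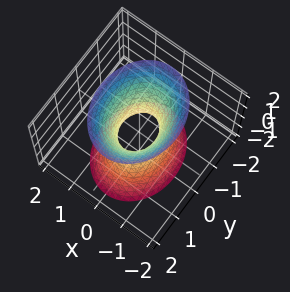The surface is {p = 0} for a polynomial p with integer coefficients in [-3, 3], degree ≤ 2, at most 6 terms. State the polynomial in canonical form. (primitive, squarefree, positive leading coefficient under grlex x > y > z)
First, the degree is 2 — one connected sheet with a waist; a quadric.
Next, symmetries: the z ↦ −z reflection is a symmetry, so z appears only in even powers; the y ↦ −y reflection is a symmetry, so y appears only in even powers; the x ↦ −x reflection is a symmetry, so x appears only in even powers.
Next, checking where it meets the axes: the surface avoids every integer z-axis point in the box.
Finally, these observations pin down the coefficients.

3*x^2 + 2*y^2 - z^2 - 1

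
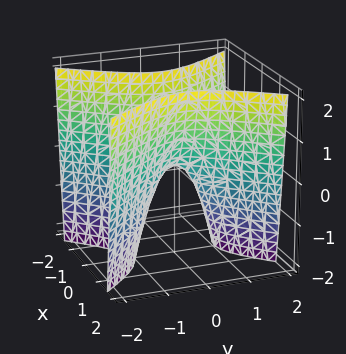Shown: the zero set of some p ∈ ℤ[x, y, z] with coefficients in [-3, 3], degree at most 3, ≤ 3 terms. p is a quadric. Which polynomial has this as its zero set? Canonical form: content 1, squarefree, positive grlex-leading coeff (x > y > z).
3*x^2 - 2*y^2 - z

(a) Degree: a saddle surface; a quadric, so deg p = 2.
(b) Symmetries: the x ↦ −x reflection is a symmetry, so x appears only in even powers; the y ↦ −y reflection is a symmetry, so y appears only in even powers.
(c) From the visible intercepts: one z-axis crossing is at z = 0; it meets the x-axis at x = 0 (among the integer gridlines); it meets the y-axis at y = 0 (among the integer gridlines).
(d) The integer polynomial consistent with all of this is the stated p.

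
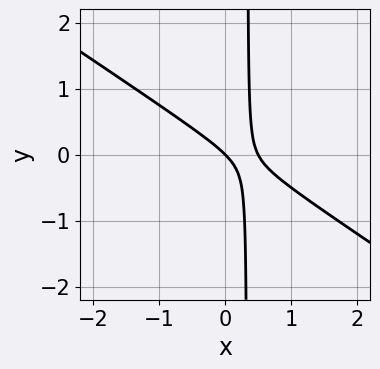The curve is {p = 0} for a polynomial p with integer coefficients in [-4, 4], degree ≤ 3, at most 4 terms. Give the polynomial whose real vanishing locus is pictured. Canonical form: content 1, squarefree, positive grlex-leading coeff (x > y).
2*x^2 + 3*x*y - x - y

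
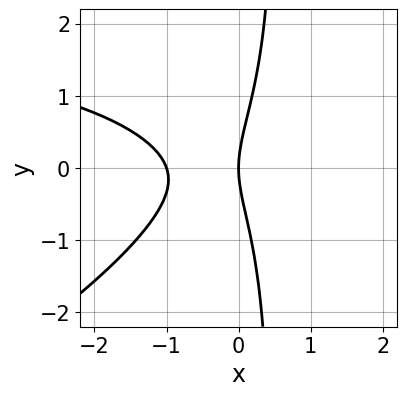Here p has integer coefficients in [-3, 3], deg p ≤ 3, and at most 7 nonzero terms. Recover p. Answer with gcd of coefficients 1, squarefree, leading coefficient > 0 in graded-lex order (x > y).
x^2*y - 2*x*y^2 - 3*x^2 + y^2 - 3*x

Degree: the shape is more complex than any degree-2 curve, so deg p = 3.
From the visible intercepts: among the integer gridlines, it crosses the x-axis at x ∈ {-1, 0}; one y-axis crossing is at y = 0.
These observations pin down the coefficients.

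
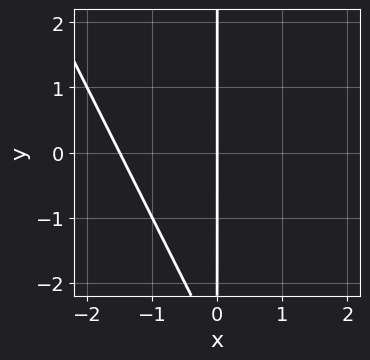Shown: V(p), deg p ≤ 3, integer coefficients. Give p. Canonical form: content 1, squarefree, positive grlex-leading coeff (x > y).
2*x^2 + x*y + 3*x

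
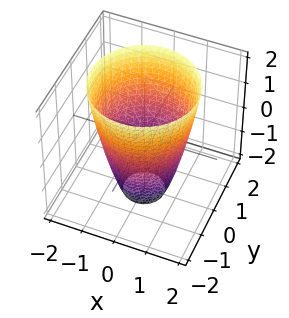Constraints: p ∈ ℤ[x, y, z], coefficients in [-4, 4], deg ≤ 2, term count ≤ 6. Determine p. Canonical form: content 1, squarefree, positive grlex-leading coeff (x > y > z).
2*x^2 + 2*y^2 - z - 3

1. deg p = 2.
2. Symmetry: the surface is invariant under rotation about z: p = q(x² + y², z).
3. Observable constraints: a circular section at z = -1 has radius exactly 1; no z-intercept at any integer in the box.
4. Matching integer coefficients to the picture gives p.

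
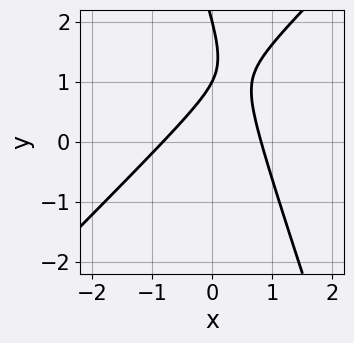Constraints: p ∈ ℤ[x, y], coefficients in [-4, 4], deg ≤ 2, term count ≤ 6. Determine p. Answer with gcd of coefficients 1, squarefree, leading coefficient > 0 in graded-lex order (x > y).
3*x^2 - 2*x*y - y^2 + 3*y - 2

1. Degree: the shape is more complex than any degree-1 curve, so deg p = 2.
2. From the visible intercepts: among the integer gridlines, it crosses the y-axis at y ∈ {1, 2}.
3. These observations pin down the coefficients.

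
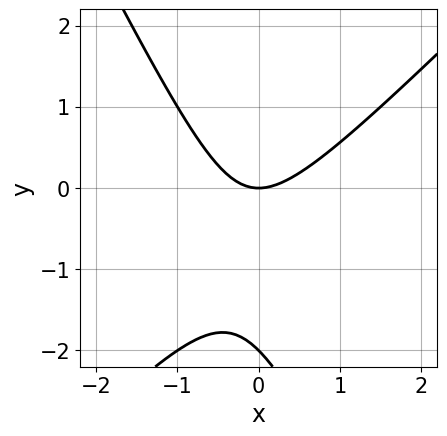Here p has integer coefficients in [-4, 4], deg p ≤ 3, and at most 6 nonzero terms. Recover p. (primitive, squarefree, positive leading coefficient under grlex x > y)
2*x^2 - x*y - y^2 - 2*y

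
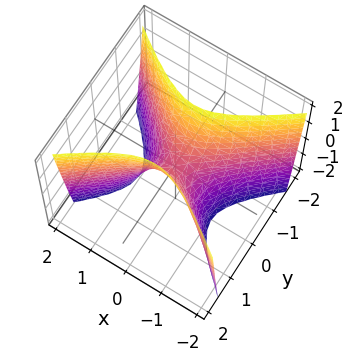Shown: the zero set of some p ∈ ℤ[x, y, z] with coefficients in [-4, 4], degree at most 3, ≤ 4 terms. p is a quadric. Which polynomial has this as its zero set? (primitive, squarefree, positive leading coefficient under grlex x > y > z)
2*x^2 - 3*y^2 + z

First, deg p = 2.
Next, symmetries: mirror symmetry y ↦ −y ⇒ only even powers of y; mirror symmetry x ↦ −x ⇒ only even powers of x.
Next, checking where it meets the axes: one z-axis crossing is at z = 0; it meets the x-axis at x = 0 (among the integer gridlines); one y-axis crossing is at y = 0.
Finally, assembling these constraints gives the stated polynomial.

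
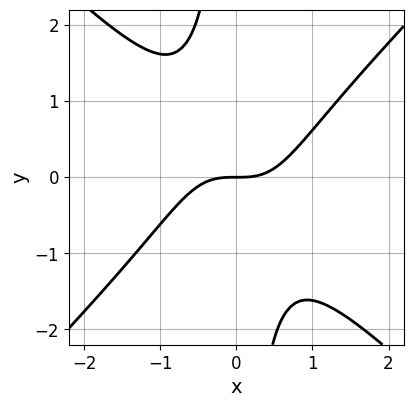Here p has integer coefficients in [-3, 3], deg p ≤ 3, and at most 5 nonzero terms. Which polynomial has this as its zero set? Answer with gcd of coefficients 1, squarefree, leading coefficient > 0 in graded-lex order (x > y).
(a) deg p = 3.
(b) Checking where it meets the axes: it crosses the y-axis at the gridline y = 0; it crosses the x-axis at the gridline x = 0.
(c) These observations pin down the coefficients.

x^3 - x*y^2 - y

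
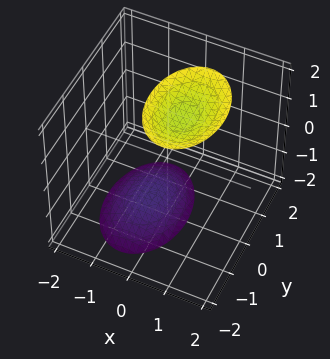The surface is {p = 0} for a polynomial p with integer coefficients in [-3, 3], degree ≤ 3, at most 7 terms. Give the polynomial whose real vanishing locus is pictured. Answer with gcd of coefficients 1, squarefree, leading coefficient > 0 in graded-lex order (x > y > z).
There are 2 components. Treating them together as one polynomial.
The degree is 2 — no degree-1 surface has this shape.
Observable constraints: no y-intercept at any integer in the box; the surface avoids every integer x-axis point in the box.
The integer polynomial consistent with all of this is the stated p.

2*x^2 - x*z + y^2 - z^2 + 3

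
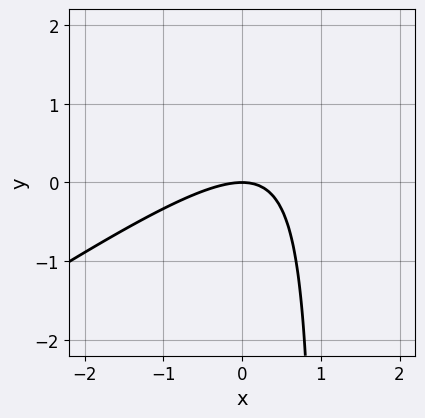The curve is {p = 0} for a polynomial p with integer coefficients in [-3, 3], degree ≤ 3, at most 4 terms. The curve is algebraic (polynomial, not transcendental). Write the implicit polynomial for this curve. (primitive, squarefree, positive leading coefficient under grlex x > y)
1. The degree is 2 — the shape is more complex than any degree-1 curve.
2. From the axis intercepts and sections: one y-axis crossing is at y = 0; one x-axis crossing is at x = 0.
3. Solving for integer coefficients yields p as stated.

2*x^2 - 3*x*y + 3*y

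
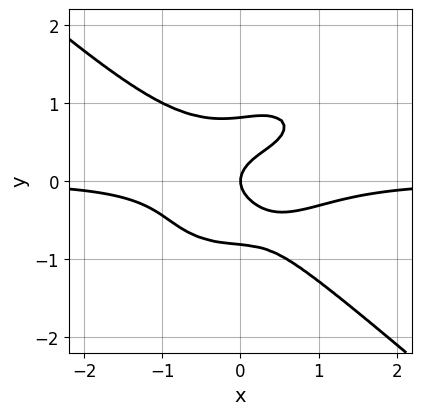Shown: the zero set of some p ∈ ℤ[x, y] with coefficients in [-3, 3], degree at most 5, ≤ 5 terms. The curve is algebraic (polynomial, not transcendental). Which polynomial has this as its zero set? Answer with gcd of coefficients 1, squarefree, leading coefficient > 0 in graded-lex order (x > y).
2*x^3*y + 3*y^4 - 2*x*y^2 - 2*y^2 + x

First, degree: a generic line meets the curve in up to 4 points, so deg p = 4.
Next, against the integer gridlines: it crosses the y-axis at the gridline y = 0; one x-axis crossing is at x = 0.
Finally, fitting integer coefficients to these (and the overall shape) gives p.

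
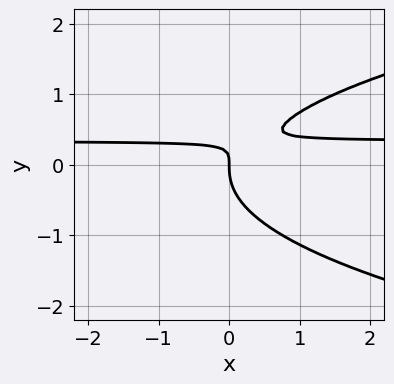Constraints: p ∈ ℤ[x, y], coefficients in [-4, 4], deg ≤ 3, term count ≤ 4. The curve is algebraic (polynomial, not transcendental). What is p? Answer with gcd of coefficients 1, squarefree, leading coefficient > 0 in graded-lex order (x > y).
3*y^3 - 3*x*y + x

1. The degree is 3 — no degree-2 curve has this shape.
2. From the visible intercepts: one y-axis crossing is at y = 0; one x-axis crossing is at x = 0.
3. Fitting integer coefficients to these (and the overall shape) gives p.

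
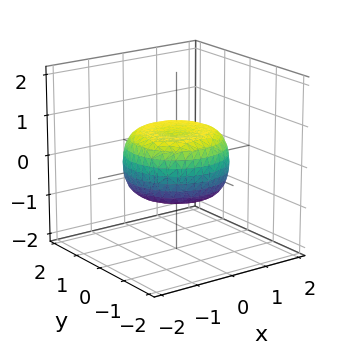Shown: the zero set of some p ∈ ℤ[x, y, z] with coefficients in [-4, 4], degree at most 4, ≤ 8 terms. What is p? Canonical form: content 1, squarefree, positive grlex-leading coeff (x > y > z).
(a) Degree: a generic line meets the surface in up to 4 points, so deg p = 4.
(b) Symmetry: the surface is invariant under rotation about z: p = q(x² + y², z).
(c) Checking where it meets the axes: a circular section at z = 0 has radius between 1 and 2.
(d) Fitting integer coefficients to these (and the overall shape) gives p.

x^4 + 2*x^2*y^2 + y^4 - x^2 - y^2 + 2*z^2 - 1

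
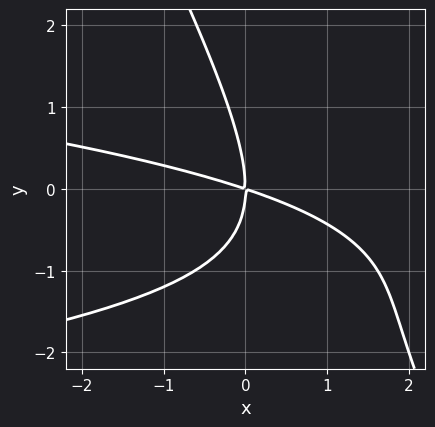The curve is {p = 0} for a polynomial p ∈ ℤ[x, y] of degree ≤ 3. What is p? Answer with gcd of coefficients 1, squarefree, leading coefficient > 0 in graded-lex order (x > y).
2*x*y^2 + y^3 + x^2 + 3*x*y

(a) The degree is 3 — the shape is more complex than any degree-2 curve.
(b) Against the integer gridlines: it crosses the x-axis at the gridline x = 0; it crosses the y-axis at the gridline y = 0.
(c) Assembling these constraints gives the stated polynomial.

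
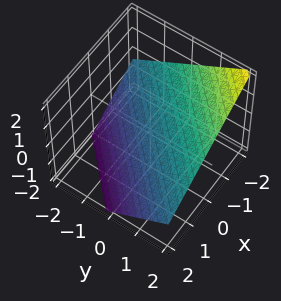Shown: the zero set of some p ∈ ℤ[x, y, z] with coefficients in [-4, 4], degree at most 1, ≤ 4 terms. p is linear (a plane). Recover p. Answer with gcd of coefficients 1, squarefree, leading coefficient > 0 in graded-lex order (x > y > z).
(a) Degree: the surface is flat (a plane), so deg p = 1.
(b) From the visible intercepts: one x-axis crossing is at x = -1; it crosses the y-axis at the gridline y = 1.
(c) Together with the visible shape, these determine p as stated.

2*x - 2*y + 3*z + 2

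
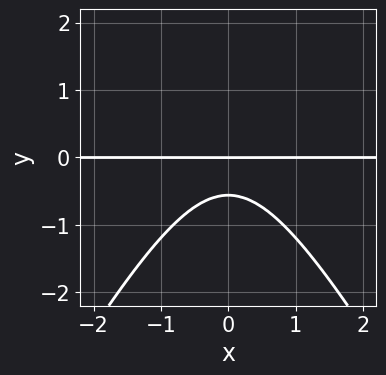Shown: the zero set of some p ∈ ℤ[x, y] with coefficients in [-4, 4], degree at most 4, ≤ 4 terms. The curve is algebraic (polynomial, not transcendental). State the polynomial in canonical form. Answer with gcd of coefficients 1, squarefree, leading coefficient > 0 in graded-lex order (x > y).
3*x^2*y - y^3 + 3*y^2 + 2*y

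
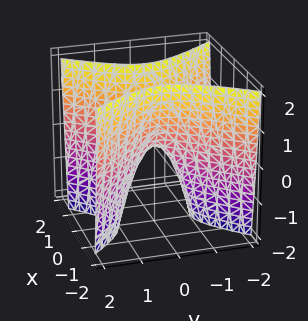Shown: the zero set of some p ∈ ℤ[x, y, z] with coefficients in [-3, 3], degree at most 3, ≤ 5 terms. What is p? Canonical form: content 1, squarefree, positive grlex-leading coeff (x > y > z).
3*x^2 - 2*y^2 - z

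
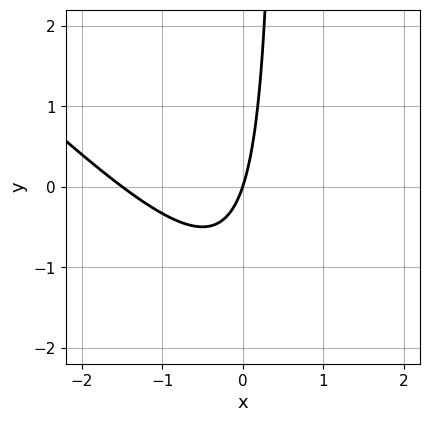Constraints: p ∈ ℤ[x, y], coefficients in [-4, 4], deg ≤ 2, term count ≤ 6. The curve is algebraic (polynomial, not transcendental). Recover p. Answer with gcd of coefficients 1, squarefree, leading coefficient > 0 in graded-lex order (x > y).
deg p = 2. The shape is more complex than any degree-1 curve.
From the axis intercepts and sections: one x-axis crossing is at x = 0; it crosses the y-axis at the gridline y = 0.
Fitting integer coefficients to these (and the overall shape) gives p.

2*x^2 + 2*x*y + 3*x - y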